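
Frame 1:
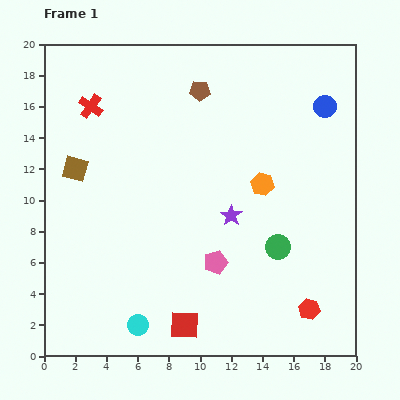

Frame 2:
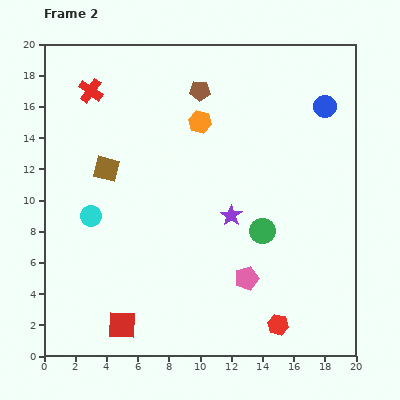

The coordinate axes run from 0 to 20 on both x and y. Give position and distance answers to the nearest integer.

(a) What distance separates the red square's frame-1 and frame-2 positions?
4

The red square moved from (9, 2) to (5, 2), a distance of √(4² + 0²) ≈ 4.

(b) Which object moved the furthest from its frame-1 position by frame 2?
the cyan circle

(moved 8; next 6)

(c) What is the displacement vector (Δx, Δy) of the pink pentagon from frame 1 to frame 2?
(2, -1)

The pink pentagon was at (11, 6) in frame 1 and (13, 5) in frame 2.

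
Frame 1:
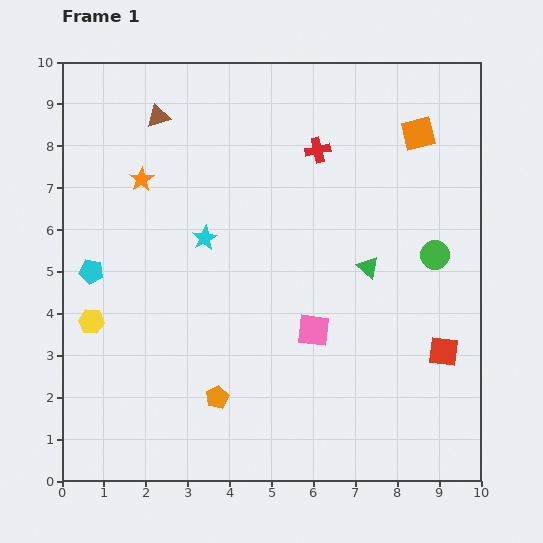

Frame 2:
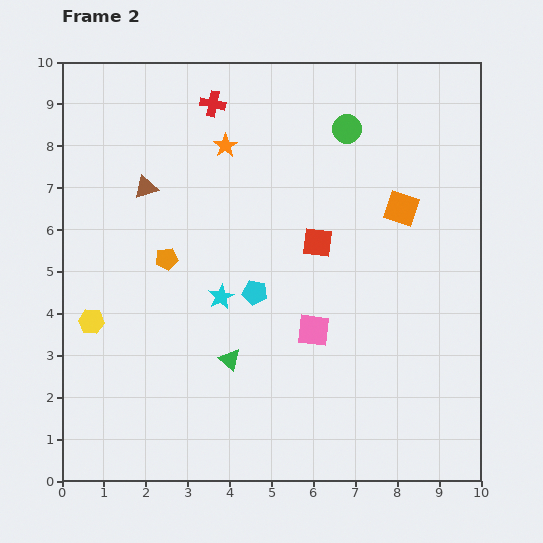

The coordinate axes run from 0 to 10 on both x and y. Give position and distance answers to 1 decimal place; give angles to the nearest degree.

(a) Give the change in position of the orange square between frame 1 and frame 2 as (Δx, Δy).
(-0.4, -1.8)

The orange square was at (8.5, 8.3) in frame 1 and (8.1, 6.5) in frame 2.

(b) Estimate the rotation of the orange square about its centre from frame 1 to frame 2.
32° clockwise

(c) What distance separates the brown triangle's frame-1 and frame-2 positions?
1.7

The brown triangle moved from (2.3, 8.7) to (2.0, 7.0), a distance of √(0.3² + 1.7²) ≈ 1.7.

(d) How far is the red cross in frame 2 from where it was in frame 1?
2.7

The red cross moved from (6.1, 7.9) to (3.6, 9.0), a distance of √(2.5² + 1.1²) ≈ 2.7.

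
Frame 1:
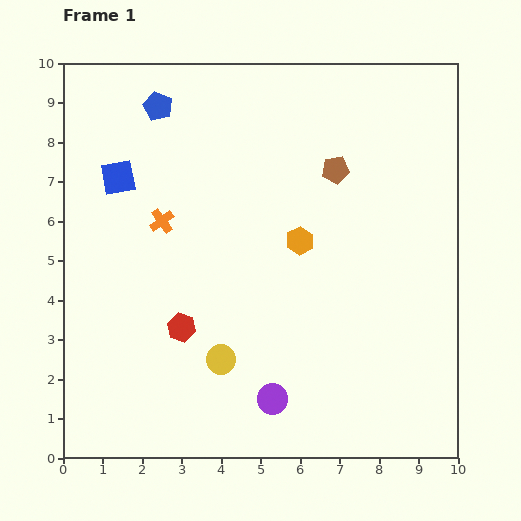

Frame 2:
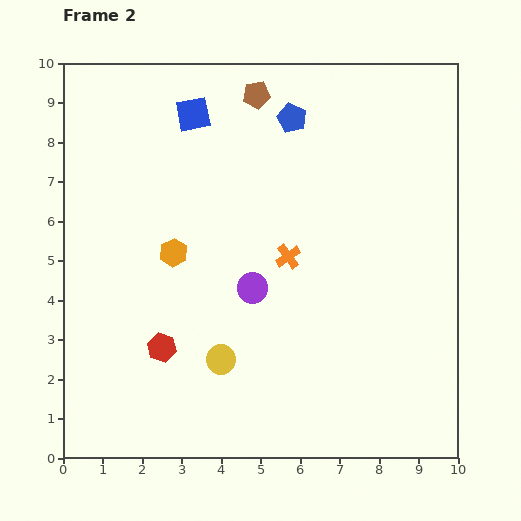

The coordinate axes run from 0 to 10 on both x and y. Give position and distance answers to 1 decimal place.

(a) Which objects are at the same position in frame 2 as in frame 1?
the yellow circle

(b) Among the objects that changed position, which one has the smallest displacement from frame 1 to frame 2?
the red hexagon

(moved 0.7)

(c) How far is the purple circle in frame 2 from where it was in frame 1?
2.8

The purple circle moved from (5.3, 1.5) to (4.8, 4.3), a distance of √(0.5² + 2.8²) ≈ 2.8.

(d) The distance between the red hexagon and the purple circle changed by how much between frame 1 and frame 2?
-0.2

Distance in frame 1: 2.9. Distance in frame 2: 2.7.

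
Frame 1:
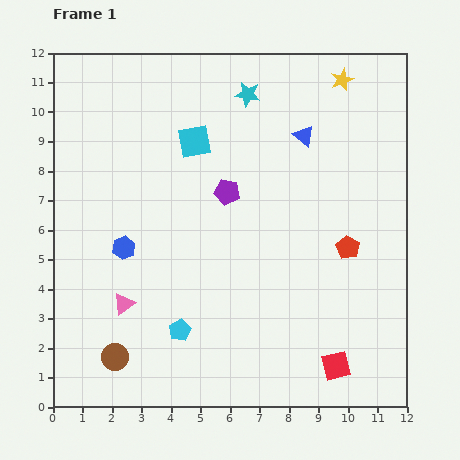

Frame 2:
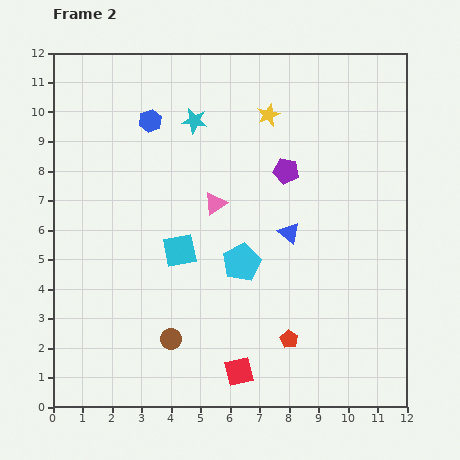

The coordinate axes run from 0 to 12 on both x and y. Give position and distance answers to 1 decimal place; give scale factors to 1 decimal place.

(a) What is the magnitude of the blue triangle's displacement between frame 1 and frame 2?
3.3

The blue triangle moved from (8.5, 9.2) to (8.0, 5.9), a distance of √(0.5² + 3.3²) ≈ 3.3.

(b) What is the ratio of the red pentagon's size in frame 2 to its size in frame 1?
0.8×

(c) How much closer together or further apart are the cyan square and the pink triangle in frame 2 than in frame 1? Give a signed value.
-4.0

Distance in frame 1: 6.0. Distance in frame 2: 2.0.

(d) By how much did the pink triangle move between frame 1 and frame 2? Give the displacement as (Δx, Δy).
(3.1, 3.4)

The pink triangle was at (2.4, 3.5) in frame 1 and (5.5, 6.9) in frame 2.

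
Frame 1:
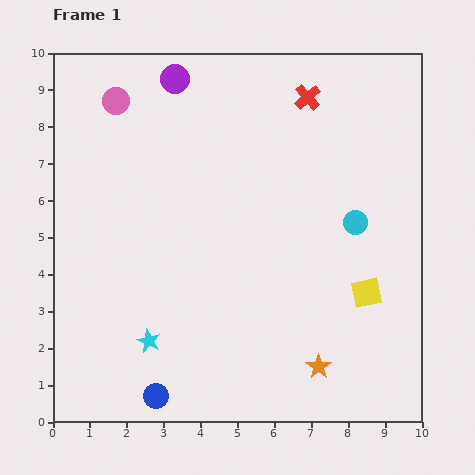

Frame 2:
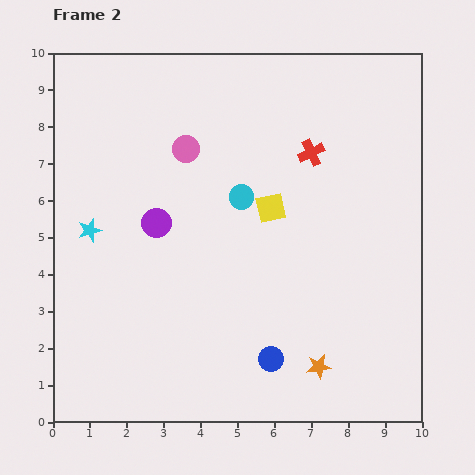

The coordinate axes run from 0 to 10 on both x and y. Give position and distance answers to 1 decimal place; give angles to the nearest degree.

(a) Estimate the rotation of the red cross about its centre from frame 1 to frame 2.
16° clockwise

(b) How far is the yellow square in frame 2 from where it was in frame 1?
3.5

The yellow square moved from (8.5, 3.5) to (5.9, 5.8), a distance of √(2.6² + 2.3²) ≈ 3.5.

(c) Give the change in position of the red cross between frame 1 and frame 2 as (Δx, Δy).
(0.1, -1.5)

The red cross was at (6.9, 8.8) in frame 1 and (7.0, 7.3) in frame 2.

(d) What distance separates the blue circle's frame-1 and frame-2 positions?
3.3

The blue circle moved from (2.8, 0.7) to (5.9, 1.7), a distance of √(3.1² + 1.0²) ≈ 3.3.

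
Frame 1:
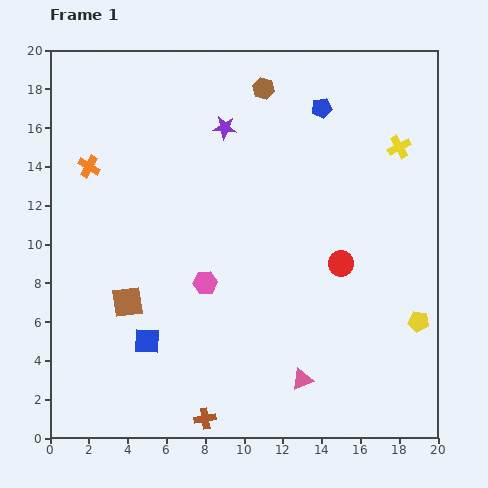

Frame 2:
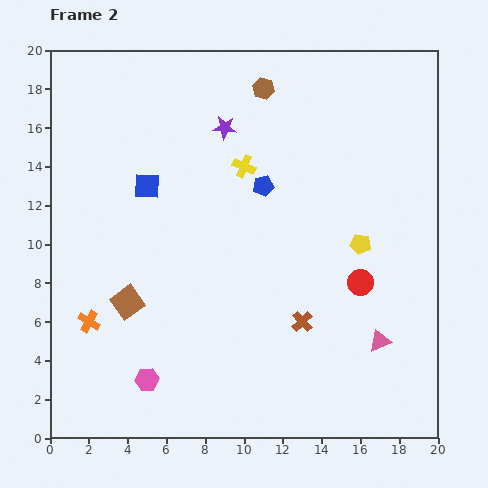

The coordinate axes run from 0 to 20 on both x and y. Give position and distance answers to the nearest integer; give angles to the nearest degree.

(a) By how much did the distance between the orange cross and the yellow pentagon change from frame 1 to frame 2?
-4

Distance in frame 1: 19. Distance in frame 2: 15.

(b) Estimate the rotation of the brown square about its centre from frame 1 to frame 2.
29° counter-clockwise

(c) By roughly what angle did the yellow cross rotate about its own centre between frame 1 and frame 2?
40° counter-clockwise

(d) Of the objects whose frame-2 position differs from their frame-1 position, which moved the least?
the red circle

(moved 1)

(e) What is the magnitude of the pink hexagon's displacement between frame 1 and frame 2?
6

The pink hexagon moved from (8, 8) to (5, 3), a distance of √(3² + 5²) ≈ 6.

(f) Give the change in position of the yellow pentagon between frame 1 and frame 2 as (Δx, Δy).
(-3, 4)

The yellow pentagon was at (19, 6) in frame 1 and (16, 10) in frame 2.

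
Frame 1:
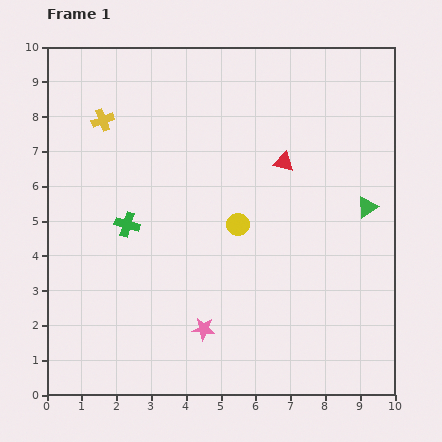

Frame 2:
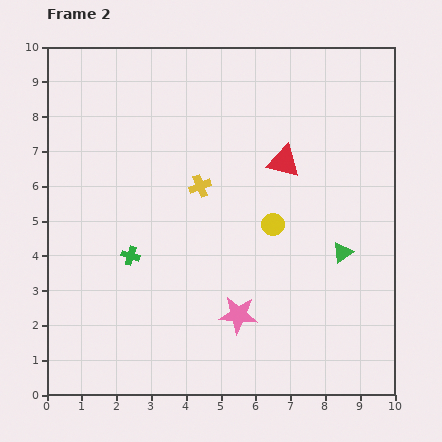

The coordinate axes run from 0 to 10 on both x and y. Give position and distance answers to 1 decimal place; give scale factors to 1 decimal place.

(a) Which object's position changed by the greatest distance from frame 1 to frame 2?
the yellow cross

(moved 3.4; next 1.5)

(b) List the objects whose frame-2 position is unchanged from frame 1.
the red triangle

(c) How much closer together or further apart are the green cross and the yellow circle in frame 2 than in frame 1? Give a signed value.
+1.0

Distance in frame 1: 3.2. Distance in frame 2: 4.2.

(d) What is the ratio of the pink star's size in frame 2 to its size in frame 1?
1.7×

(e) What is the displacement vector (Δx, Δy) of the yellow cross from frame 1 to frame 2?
(2.8, -1.9)

The yellow cross was at (1.6, 7.9) in frame 1 and (4.4, 6.0) in frame 2.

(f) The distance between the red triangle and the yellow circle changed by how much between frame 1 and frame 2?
-0.4

Distance in frame 1: 2.2. Distance in frame 2: 1.8.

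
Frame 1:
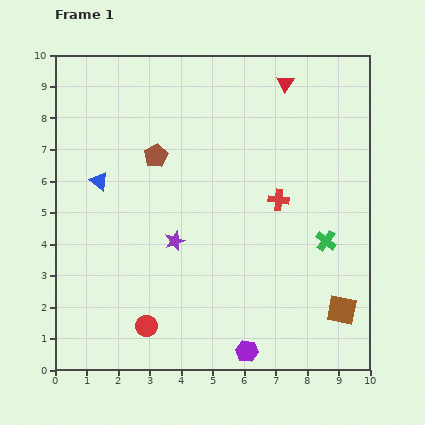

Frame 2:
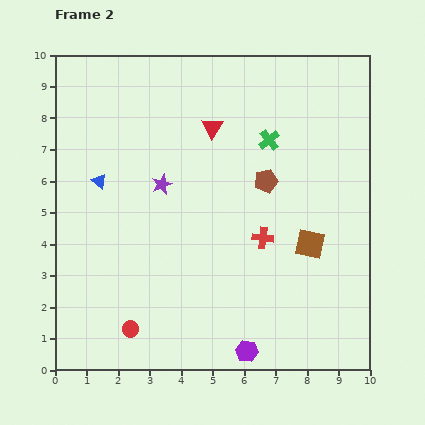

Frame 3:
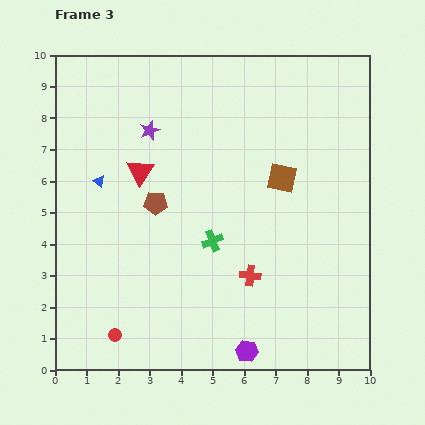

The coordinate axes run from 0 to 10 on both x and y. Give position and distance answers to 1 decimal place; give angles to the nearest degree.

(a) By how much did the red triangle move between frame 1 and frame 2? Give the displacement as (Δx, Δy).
(-2.3, -1.4)

The red triangle was at (7.3, 9.1) in frame 1 and (5.0, 7.7) in frame 2.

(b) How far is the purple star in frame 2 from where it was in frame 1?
1.8

The purple star moved from (3.8, 4.1) to (3.4, 5.9), a distance of √(0.4² + 1.8²) ≈ 1.8.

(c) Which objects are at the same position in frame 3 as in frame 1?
the purple hexagon, the blue triangle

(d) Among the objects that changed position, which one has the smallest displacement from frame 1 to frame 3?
the red circle

(moved 1.0)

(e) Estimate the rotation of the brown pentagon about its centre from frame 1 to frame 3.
30° clockwise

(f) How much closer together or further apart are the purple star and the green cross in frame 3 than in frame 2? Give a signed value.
+0.3

Distance in frame 2: 3.7. Distance in frame 3: 4.0.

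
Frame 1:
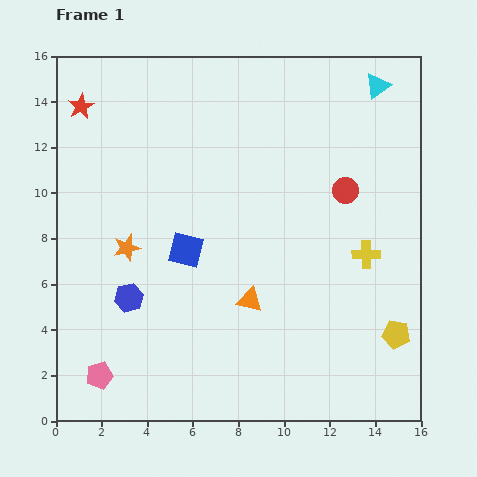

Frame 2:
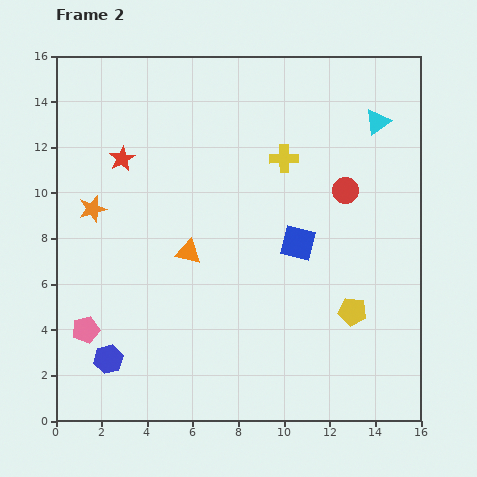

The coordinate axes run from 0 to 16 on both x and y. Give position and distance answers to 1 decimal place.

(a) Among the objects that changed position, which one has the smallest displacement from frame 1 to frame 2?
the cyan triangle

(moved 1.6)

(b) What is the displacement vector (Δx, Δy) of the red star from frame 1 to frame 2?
(1.8, -2.3)

The red star was at (1.1, 13.8) in frame 1 and (2.9, 11.5) in frame 2.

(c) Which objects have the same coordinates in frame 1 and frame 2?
the red circle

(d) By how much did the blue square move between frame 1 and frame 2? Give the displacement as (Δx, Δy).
(4.9, 0.3)

The blue square was at (5.7, 7.5) in frame 1 and (10.6, 7.8) in frame 2.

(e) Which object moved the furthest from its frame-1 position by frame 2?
the yellow cross

(moved 5.5; next 4.9)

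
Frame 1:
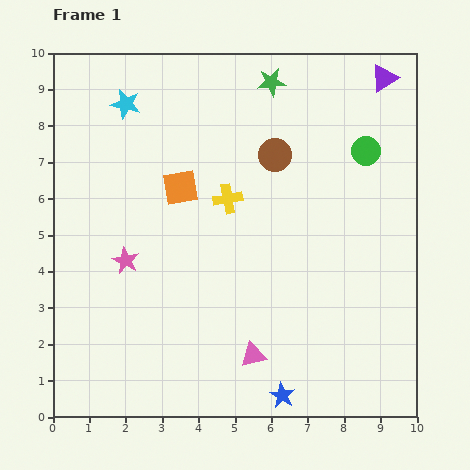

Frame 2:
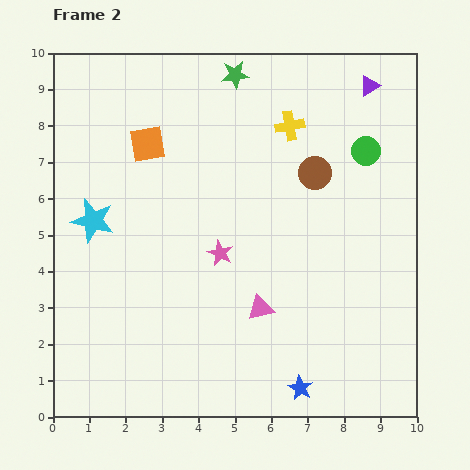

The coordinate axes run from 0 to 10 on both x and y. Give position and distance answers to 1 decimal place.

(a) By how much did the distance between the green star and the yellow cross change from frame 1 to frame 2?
-1.3

Distance in frame 1: 3.4. Distance in frame 2: 2.1.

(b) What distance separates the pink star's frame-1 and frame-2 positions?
2.6

The pink star moved from (2.0, 4.3) to (4.6, 4.5), a distance of √(2.6² + 0.2²) ≈ 2.6.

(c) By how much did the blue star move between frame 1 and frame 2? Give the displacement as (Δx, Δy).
(0.5, 0.2)

The blue star was at (6.3, 0.6) in frame 1 and (6.8, 0.8) in frame 2.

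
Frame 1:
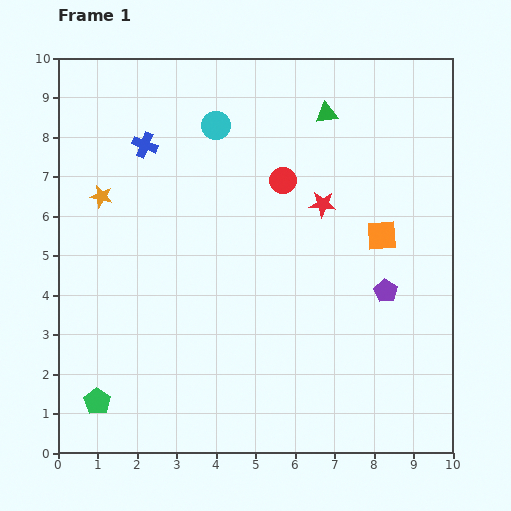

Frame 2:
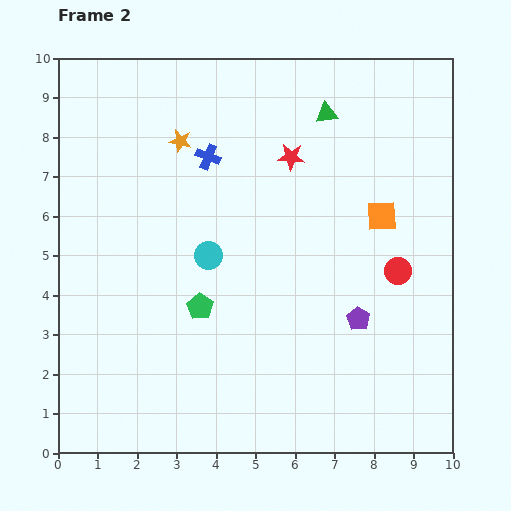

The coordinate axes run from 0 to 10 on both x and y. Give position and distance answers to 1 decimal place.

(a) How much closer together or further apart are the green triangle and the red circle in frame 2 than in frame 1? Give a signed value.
+2.4

Distance in frame 1: 2.0. Distance in frame 2: 4.4.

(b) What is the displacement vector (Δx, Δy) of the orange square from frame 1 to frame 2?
(0.0, 0.5)

The orange square was at (8.2, 5.5) in frame 1 and (8.2, 6.0) in frame 2.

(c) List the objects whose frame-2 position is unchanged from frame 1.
the green triangle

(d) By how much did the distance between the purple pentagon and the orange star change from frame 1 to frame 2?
-1.2

Distance in frame 1: 7.6. Distance in frame 2: 6.4.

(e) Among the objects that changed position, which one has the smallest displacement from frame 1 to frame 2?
the orange square

(moved 0.5)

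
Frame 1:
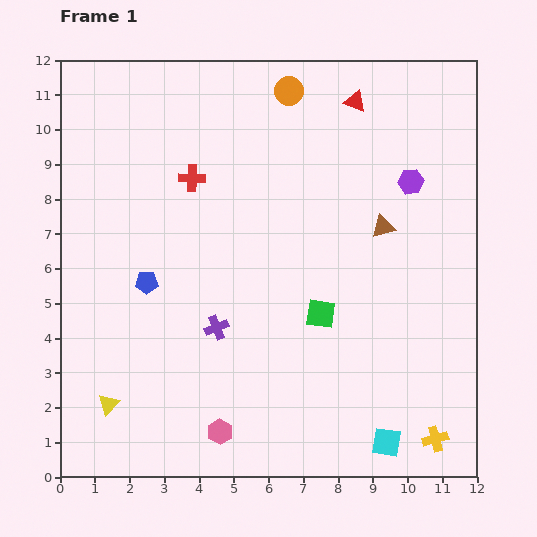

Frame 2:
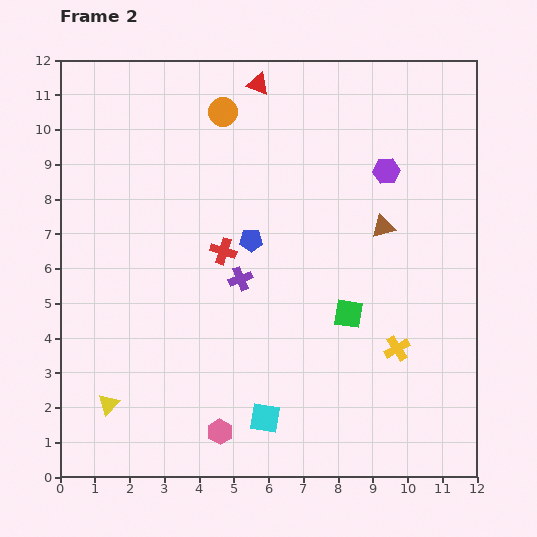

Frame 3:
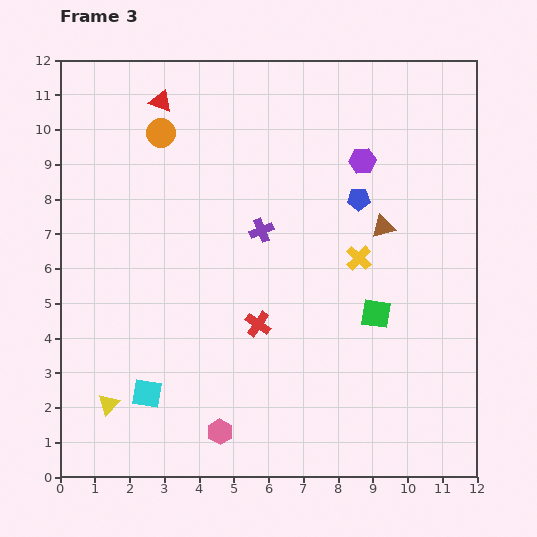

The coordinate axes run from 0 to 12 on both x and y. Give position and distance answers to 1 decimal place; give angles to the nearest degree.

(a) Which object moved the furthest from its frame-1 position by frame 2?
the cyan square

(moved 3.6; next 3.2)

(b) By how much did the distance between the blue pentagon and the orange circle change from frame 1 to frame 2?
-3.1

Distance in frame 1: 6.9. Distance in frame 2: 3.8.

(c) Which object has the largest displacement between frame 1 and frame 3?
the cyan square

(moved 7.0; next 6.6)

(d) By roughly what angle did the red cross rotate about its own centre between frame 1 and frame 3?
34° clockwise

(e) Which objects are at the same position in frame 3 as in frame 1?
the yellow triangle, the brown triangle, the pink hexagon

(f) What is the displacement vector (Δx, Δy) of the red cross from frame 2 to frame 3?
(1.0, -2.1)

The red cross was at (4.7, 6.5) in frame 2 and (5.7, 4.4) in frame 3.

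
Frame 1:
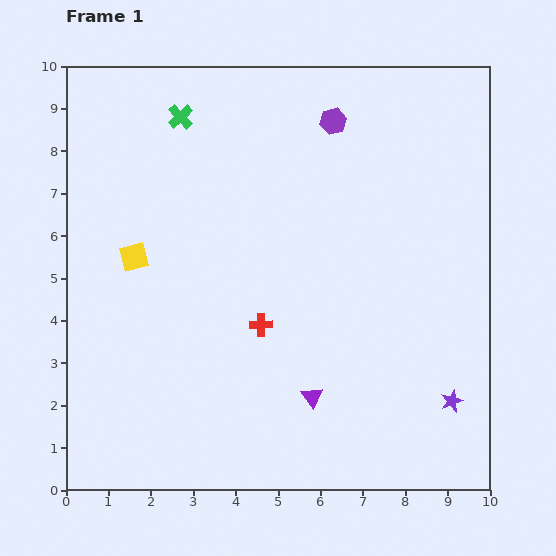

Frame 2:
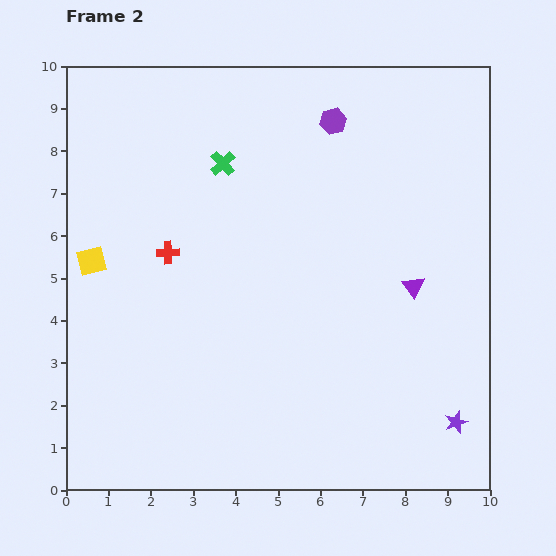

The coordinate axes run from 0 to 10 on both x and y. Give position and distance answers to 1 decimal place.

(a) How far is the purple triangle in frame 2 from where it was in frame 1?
3.5

The purple triangle moved from (5.8, 2.2) to (8.2, 4.8), a distance of √(2.4² + 2.6²) ≈ 3.5.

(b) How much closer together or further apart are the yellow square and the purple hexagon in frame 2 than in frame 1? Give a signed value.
+0.9

Distance in frame 1: 5.7. Distance in frame 2: 6.6.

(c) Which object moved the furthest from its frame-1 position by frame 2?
the purple triangle

(moved 3.5; next 2.8)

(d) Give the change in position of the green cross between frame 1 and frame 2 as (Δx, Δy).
(1.0, -1.1)

The green cross was at (2.7, 8.8) in frame 1 and (3.7, 7.7) in frame 2.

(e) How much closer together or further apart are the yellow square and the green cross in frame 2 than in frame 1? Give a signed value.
+0.4

Distance in frame 1: 3.5. Distance in frame 2: 3.9.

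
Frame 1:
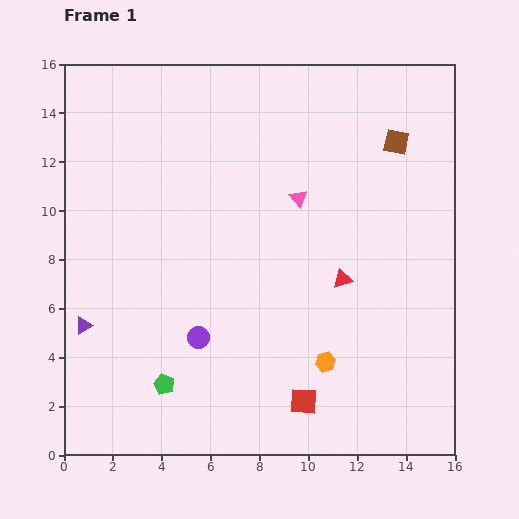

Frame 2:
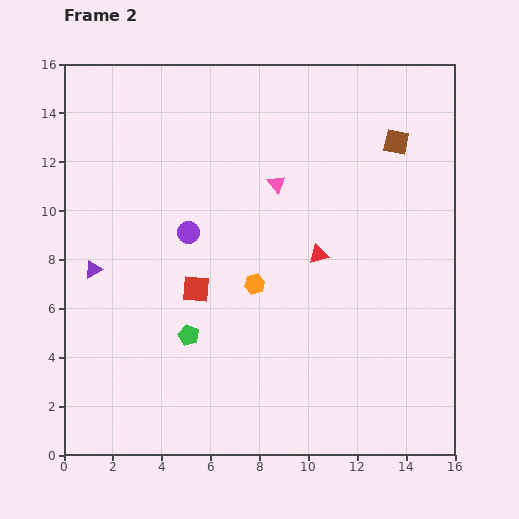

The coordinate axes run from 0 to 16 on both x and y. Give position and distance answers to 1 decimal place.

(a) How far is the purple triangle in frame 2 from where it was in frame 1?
2.3

The purple triangle moved from (0.8, 5.3) to (1.2, 7.6), a distance of √(0.4² + 2.3²) ≈ 2.3.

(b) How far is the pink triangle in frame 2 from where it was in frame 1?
1.1

The pink triangle moved from (9.6, 10.5) to (8.7, 11.1), a distance of √(0.9² + 0.6²) ≈ 1.1.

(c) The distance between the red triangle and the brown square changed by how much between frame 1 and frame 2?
-0.4

Distance in frame 1: 6.0. Distance in frame 2: 5.6.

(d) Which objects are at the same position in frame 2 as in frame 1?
the brown square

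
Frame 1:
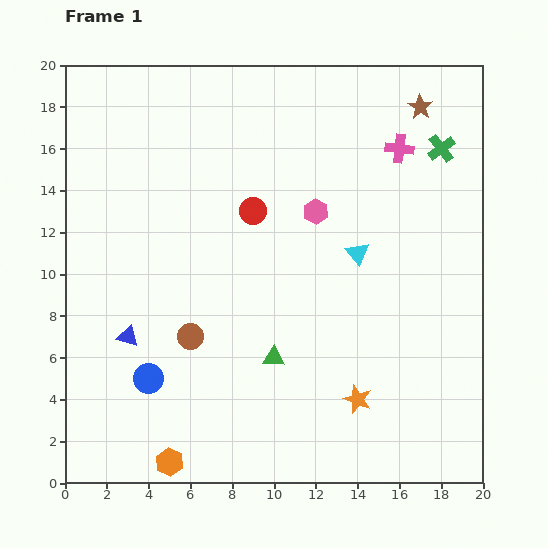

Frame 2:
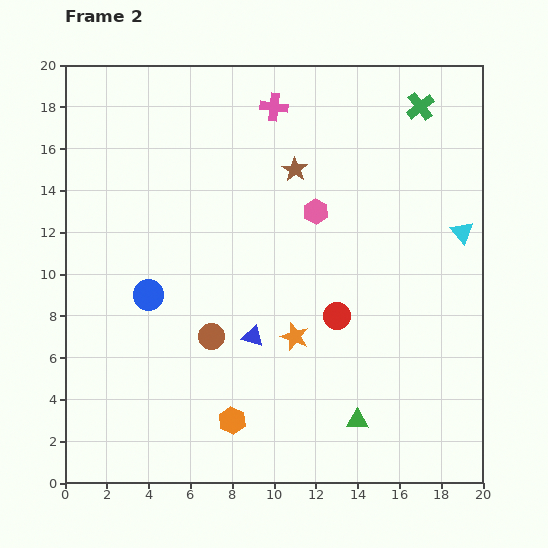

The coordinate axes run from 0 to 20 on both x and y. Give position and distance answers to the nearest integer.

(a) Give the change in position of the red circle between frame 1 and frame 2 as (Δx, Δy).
(4, -5)

The red circle was at (9, 13) in frame 1 and (13, 8) in frame 2.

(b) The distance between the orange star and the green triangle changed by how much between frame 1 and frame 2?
+1

Distance in frame 1: 4. Distance in frame 2: 5.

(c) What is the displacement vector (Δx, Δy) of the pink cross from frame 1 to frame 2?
(-6, 2)

The pink cross was at (16, 16) in frame 1 and (10, 18) in frame 2.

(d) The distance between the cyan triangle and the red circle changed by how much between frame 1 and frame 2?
+2

Distance in frame 1: 5. Distance in frame 2: 7.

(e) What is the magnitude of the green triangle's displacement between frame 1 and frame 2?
5

The green triangle moved from (10, 6) to (14, 3), a distance of √(4² + 3²) ≈ 5.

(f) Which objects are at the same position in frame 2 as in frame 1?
the pink hexagon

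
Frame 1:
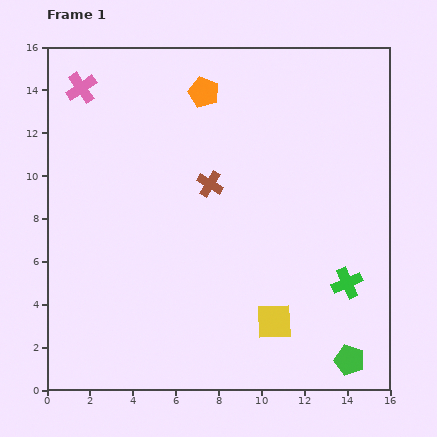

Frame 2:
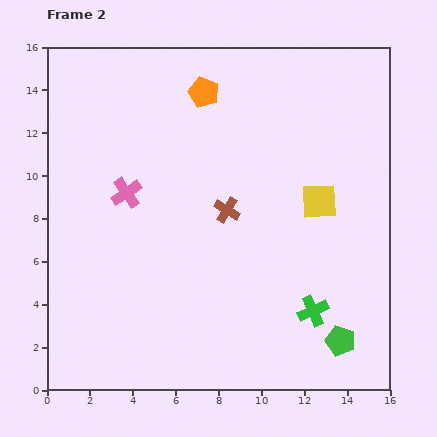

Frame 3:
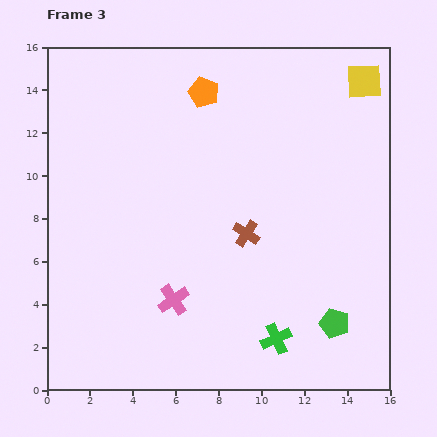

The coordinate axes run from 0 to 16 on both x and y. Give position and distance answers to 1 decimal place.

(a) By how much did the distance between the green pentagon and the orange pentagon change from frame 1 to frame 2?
-1.0

Distance in frame 1: 14.2. Distance in frame 2: 13.2.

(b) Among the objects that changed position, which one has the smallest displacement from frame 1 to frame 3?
the green pentagon

(moved 1.8)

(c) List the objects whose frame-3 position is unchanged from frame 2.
the orange pentagon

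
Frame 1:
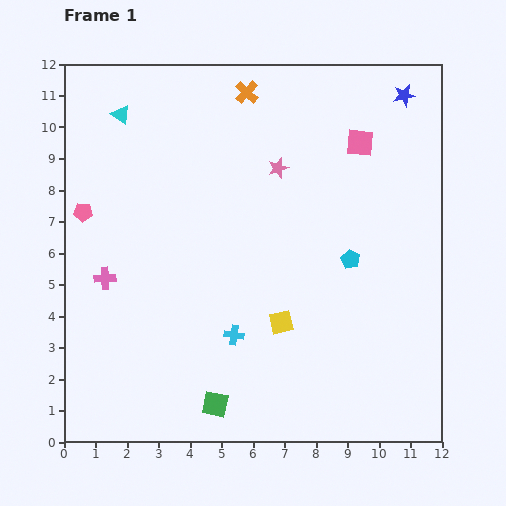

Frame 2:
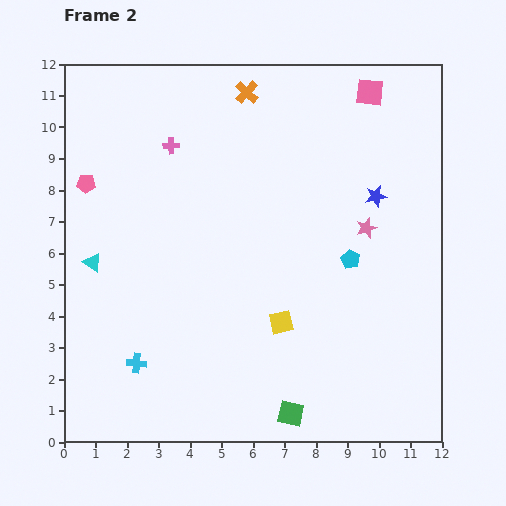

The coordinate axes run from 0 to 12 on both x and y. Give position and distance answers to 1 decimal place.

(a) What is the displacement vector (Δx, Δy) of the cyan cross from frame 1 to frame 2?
(-3.1, -0.9)

The cyan cross was at (5.4, 3.4) in frame 1 and (2.3, 2.5) in frame 2.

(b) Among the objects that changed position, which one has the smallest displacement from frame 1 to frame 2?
the pink pentagon

(moved 0.9)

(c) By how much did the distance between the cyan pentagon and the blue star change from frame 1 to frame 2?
-3.3

Distance in frame 1: 5.5. Distance in frame 2: 2.2.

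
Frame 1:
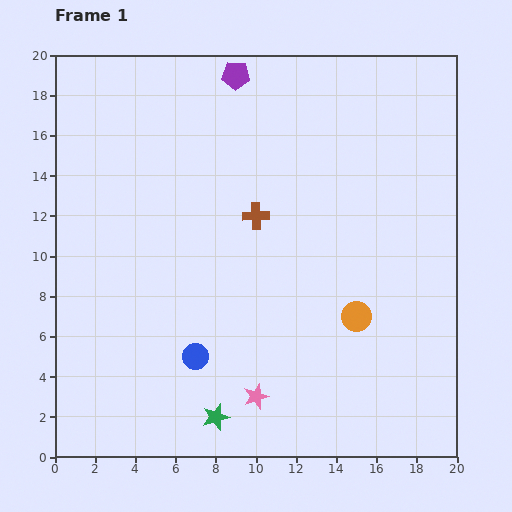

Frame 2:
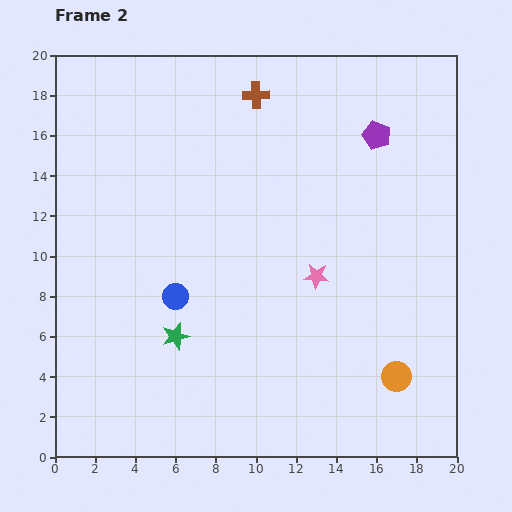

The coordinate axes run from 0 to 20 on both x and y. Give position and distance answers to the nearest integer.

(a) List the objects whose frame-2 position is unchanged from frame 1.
none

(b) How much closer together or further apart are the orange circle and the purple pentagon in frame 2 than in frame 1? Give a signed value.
-1

Distance in frame 1: 13. Distance in frame 2: 12.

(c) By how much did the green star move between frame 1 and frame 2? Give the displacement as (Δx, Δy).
(-2, 4)

The green star was at (8, 2) in frame 1 and (6, 6) in frame 2.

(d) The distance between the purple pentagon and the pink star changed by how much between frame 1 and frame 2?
-8

Distance in frame 1: 16. Distance in frame 2: 8.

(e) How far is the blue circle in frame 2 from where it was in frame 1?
3

The blue circle moved from (7, 5) to (6, 8), a distance of √(1² + 3²) ≈ 3.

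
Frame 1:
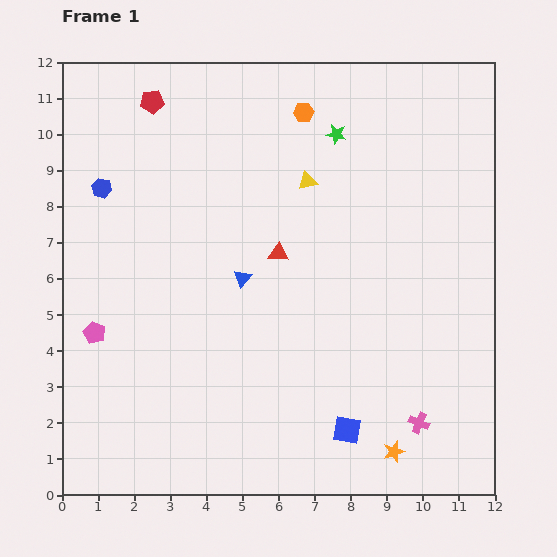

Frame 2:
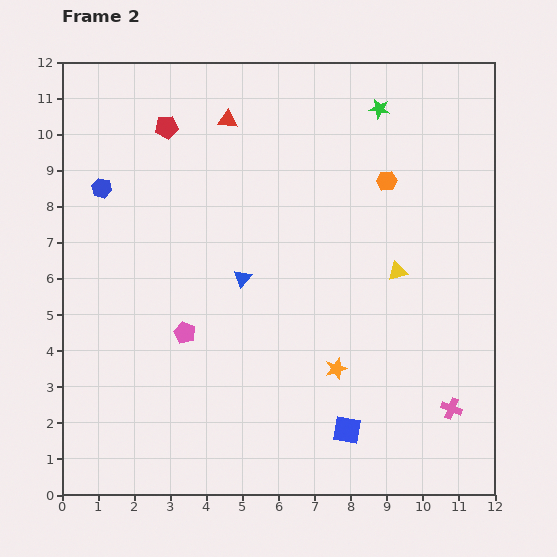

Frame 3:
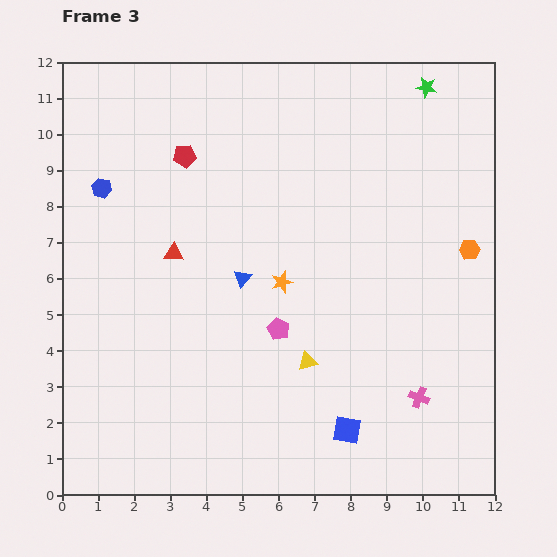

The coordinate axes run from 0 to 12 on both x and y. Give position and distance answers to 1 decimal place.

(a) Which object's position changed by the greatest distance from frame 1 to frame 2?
the red triangle

(moved 4.0; next 3.5)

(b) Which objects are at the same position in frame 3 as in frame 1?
the blue triangle, the blue square, the blue hexagon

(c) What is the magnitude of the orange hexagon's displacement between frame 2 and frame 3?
3.0

The orange hexagon moved from (9.0, 8.7) to (11.3, 6.8), a distance of √(2.3² + 1.9²) ≈ 3.0.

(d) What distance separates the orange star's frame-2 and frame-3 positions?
2.8

The orange star moved from (7.6, 3.5) to (6.1, 5.9), a distance of √(1.5² + 2.4²) ≈ 2.8.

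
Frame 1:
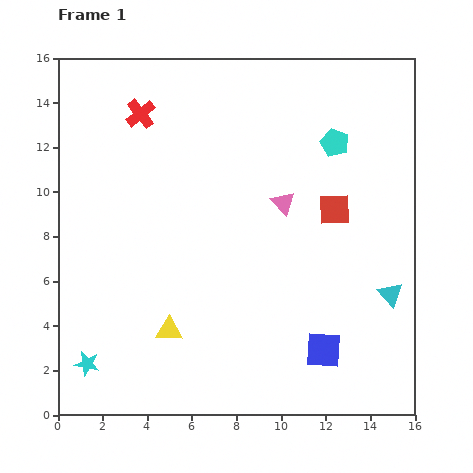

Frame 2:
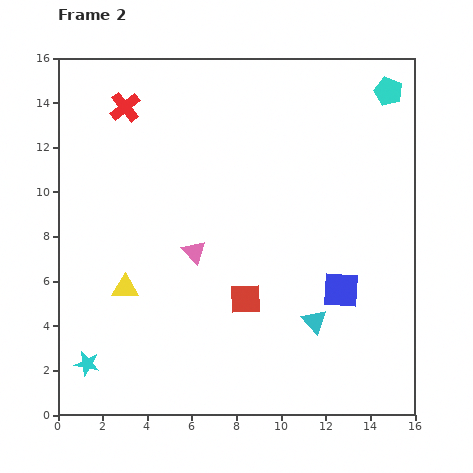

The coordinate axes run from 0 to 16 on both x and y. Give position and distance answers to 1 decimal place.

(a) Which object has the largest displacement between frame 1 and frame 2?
the red square

(moved 5.7; next 4.6)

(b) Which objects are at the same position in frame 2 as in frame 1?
the cyan star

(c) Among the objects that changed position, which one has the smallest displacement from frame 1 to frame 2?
the red cross

(moved 0.8)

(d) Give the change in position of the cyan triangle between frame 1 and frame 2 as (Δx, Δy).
(-3.4, -1.2)

The cyan triangle was at (14.9, 5.4) in frame 1 and (11.5, 4.2) in frame 2.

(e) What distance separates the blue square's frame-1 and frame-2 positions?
2.8

The blue square moved from (11.9, 2.9) to (12.7, 5.6), a distance of √(0.8² + 2.7²) ≈ 2.8.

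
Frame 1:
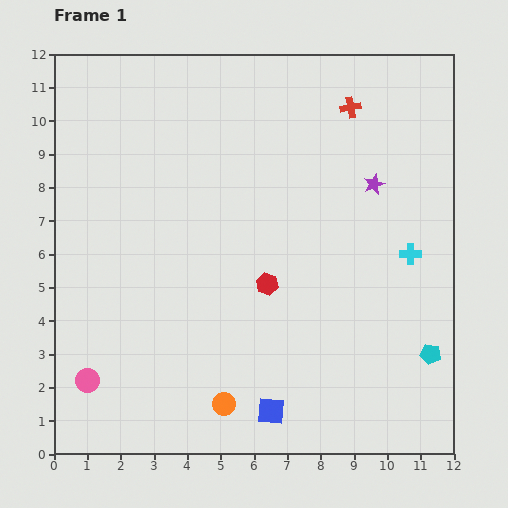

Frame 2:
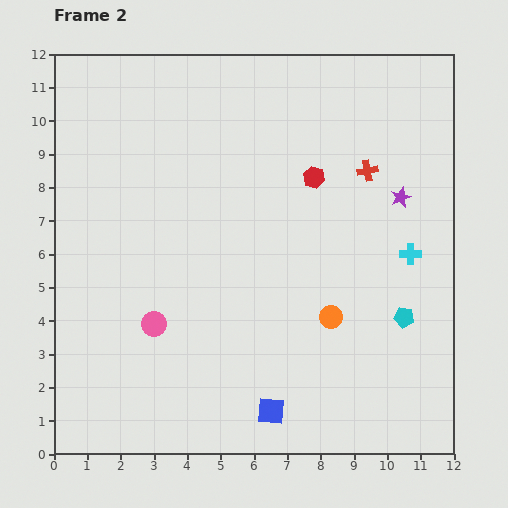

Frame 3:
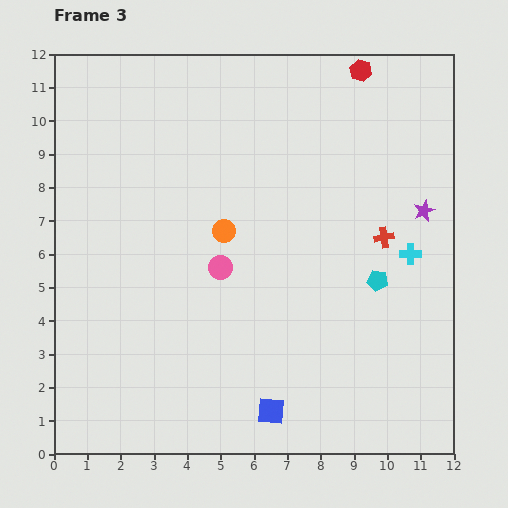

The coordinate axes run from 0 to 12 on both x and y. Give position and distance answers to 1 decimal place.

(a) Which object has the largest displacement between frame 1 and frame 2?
the orange circle

(moved 4.1; next 3.5)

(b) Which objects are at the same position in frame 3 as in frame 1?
the cyan cross, the blue square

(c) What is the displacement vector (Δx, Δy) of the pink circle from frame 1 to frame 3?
(4.0, 3.4)

The pink circle was at (1.0, 2.2) in frame 1 and (5.0, 5.6) in frame 3.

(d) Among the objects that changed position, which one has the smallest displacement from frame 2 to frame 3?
the purple star

(moved 0.8)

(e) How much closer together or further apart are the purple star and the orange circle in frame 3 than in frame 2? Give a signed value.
+1.8

Distance in frame 2: 4.2. Distance in frame 3: 6.0.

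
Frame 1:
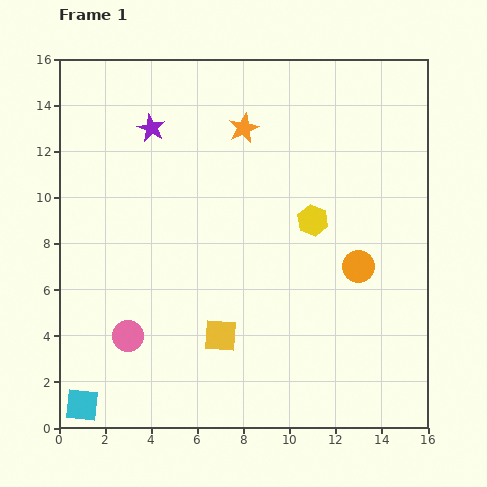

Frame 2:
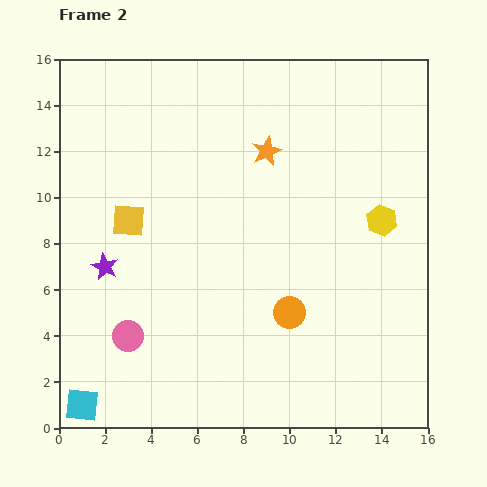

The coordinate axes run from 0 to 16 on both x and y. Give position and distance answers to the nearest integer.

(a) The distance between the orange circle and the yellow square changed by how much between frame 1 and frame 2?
+1

Distance in frame 1: 7. Distance in frame 2: 8.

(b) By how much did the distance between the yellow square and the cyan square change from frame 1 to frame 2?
+1

Distance in frame 1: 7. Distance in frame 2: 8.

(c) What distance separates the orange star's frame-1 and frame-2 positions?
1

The orange star moved from (8, 13) to (9, 12), a distance of √(1² + 1²) ≈ 1.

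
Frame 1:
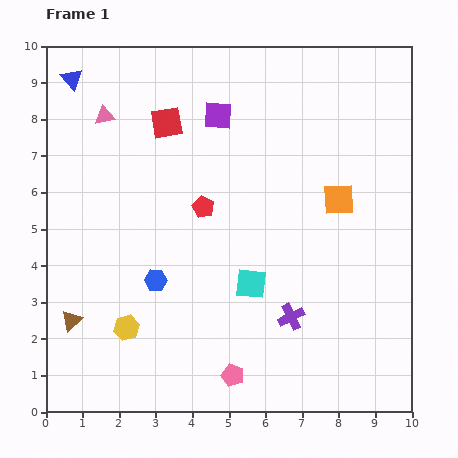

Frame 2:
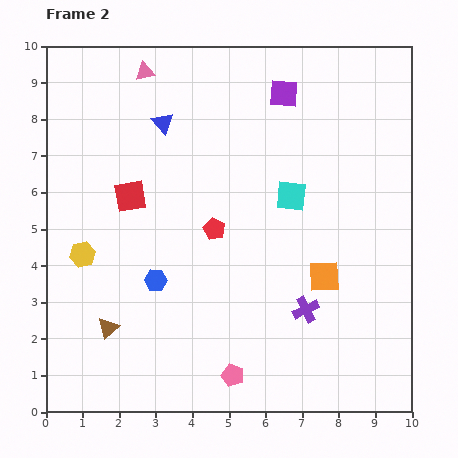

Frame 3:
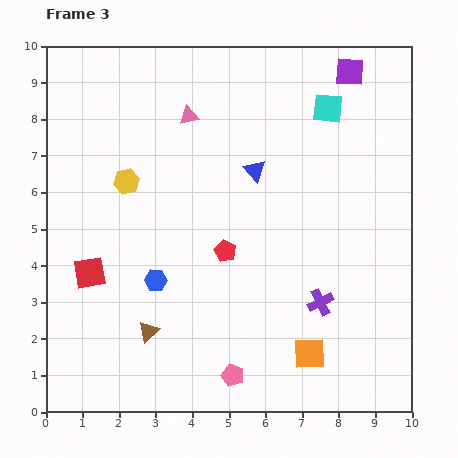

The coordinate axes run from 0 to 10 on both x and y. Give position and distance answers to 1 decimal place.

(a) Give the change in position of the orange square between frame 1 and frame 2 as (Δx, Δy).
(-0.4, -2.1)

The orange square was at (8.0, 5.8) in frame 1 and (7.6, 3.7) in frame 2.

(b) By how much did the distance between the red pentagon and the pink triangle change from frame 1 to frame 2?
+1.0

Distance in frame 1: 3.7. Distance in frame 2: 4.7.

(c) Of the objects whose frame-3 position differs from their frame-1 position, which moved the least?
the purple cross

(moved 0.9)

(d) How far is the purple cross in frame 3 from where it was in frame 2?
0.4

The purple cross moved from (7.1, 2.8) to (7.5, 3.0), a distance of √(0.4² + 0.2²) ≈ 0.4.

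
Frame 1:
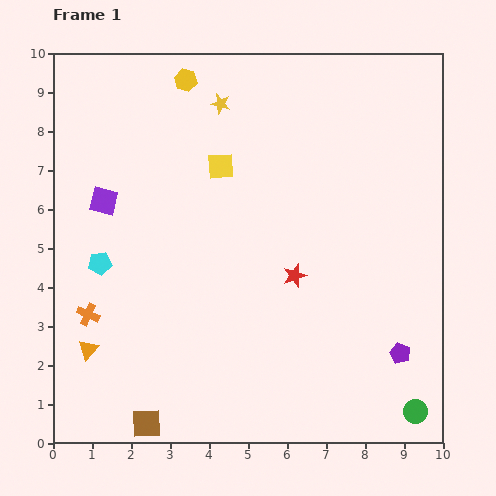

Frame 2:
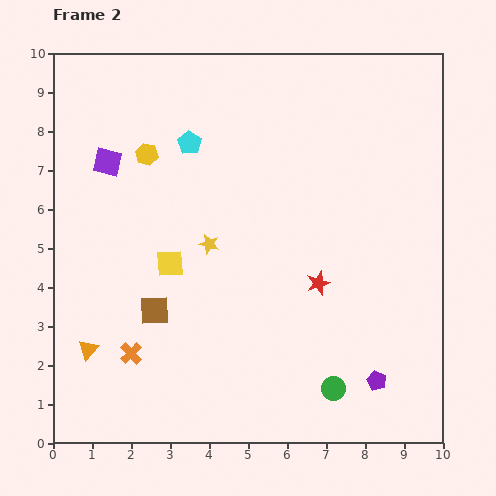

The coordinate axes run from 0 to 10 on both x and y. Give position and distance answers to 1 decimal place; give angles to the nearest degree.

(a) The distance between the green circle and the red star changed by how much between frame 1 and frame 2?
-2.0

Distance in frame 1: 4.7. Distance in frame 2: 2.7.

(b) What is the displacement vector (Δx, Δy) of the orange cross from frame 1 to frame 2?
(1.1, -1.0)

The orange cross was at (0.9, 3.3) in frame 1 and (2.0, 2.3) in frame 2.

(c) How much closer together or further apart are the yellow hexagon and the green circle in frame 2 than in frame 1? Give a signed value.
-2.6

Distance in frame 1: 10.3. Distance in frame 2: 7.7.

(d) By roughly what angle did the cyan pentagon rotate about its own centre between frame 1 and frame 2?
31° counter-clockwise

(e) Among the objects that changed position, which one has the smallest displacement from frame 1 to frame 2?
the red star

(moved 0.6)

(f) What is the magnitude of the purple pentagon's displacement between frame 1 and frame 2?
0.9

The purple pentagon moved from (8.9, 2.3) to (8.3, 1.6), a distance of √(0.6² + 0.7²) ≈ 0.9.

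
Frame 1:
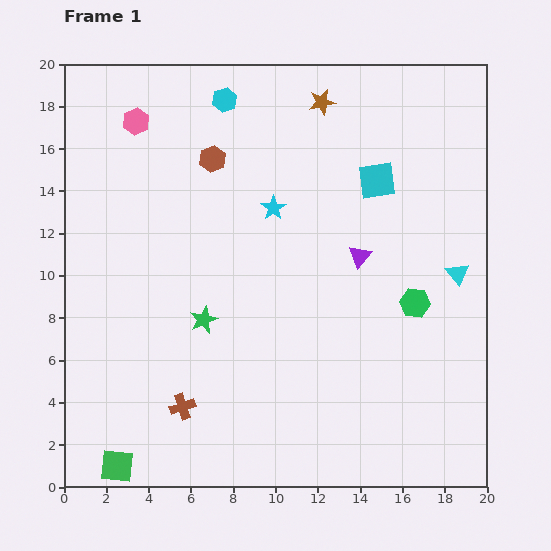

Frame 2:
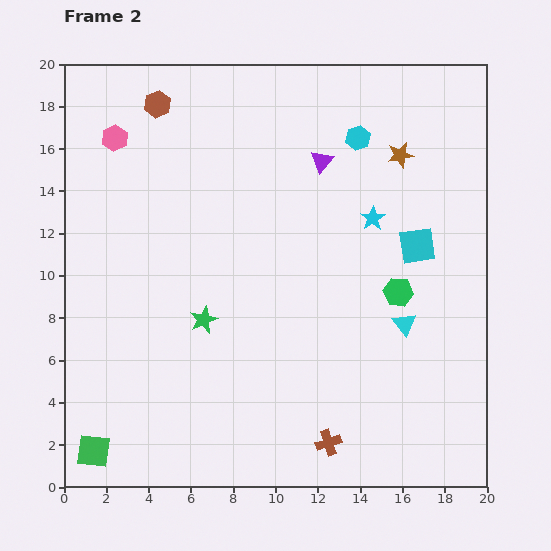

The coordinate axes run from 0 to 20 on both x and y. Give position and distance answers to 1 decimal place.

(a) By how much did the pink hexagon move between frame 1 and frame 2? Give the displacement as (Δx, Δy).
(-1.0, -0.8)

The pink hexagon was at (3.4, 17.3) in frame 1 and (2.4, 16.5) in frame 2.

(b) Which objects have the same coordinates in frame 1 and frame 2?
the green star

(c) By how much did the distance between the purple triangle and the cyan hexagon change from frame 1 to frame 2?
-7.8

Distance in frame 1: 9.8. Distance in frame 2: 2.0.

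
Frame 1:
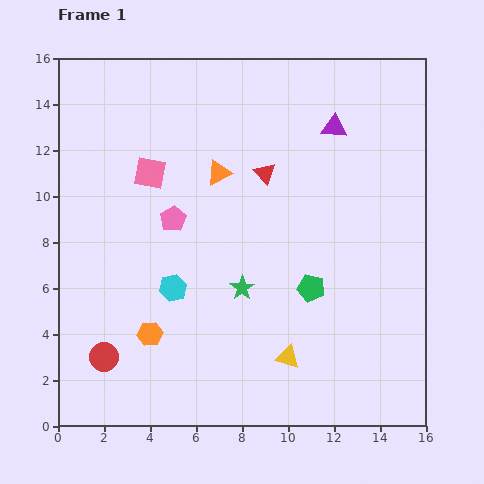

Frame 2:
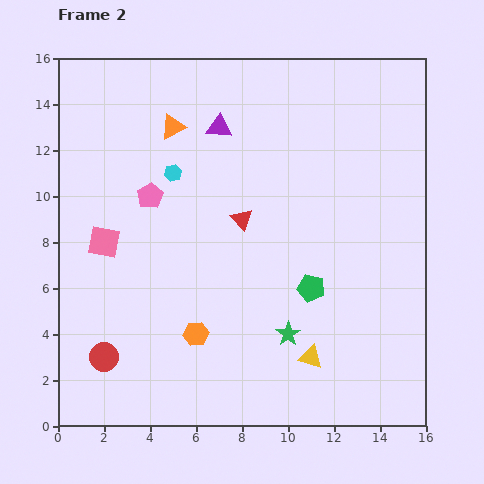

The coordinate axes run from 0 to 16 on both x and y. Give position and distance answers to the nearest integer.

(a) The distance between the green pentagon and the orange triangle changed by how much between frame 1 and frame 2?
+3

Distance in frame 1: 6. Distance in frame 2: 9.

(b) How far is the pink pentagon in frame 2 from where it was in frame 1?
1

The pink pentagon moved from (5, 9) to (4, 10), a distance of √(1² + 1²) ≈ 1.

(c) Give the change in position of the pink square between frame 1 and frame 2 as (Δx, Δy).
(-2, -3)

The pink square was at (4, 11) in frame 1 and (2, 8) in frame 2.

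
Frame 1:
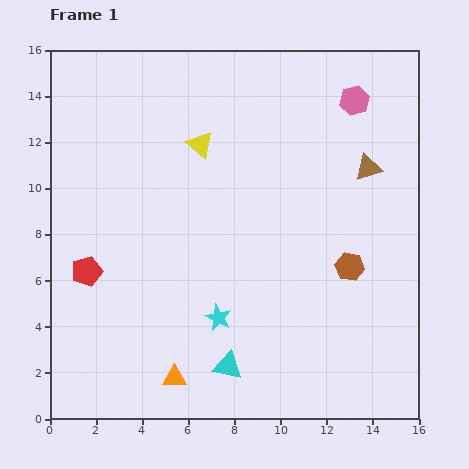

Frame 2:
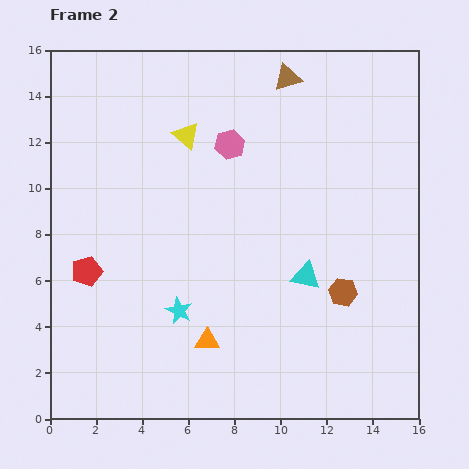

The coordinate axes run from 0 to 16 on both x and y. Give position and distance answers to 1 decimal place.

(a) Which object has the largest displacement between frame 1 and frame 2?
the pink hexagon

(moved 5.7; next 5.2)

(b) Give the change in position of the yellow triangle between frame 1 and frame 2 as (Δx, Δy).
(-0.6, 0.4)

The yellow triangle was at (6.5, 11.9) in frame 1 and (5.9, 12.3) in frame 2.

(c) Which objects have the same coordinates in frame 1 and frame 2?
the red pentagon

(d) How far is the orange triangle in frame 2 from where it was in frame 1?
2.1

The orange triangle moved from (5.4, 1.8) to (6.8, 3.4), a distance of √(1.4² + 1.6²) ≈ 2.1.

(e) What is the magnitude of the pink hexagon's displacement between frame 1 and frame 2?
5.7

The pink hexagon moved from (13.2, 13.8) to (7.8, 11.9), a distance of √(5.4² + 1.9²) ≈ 5.7.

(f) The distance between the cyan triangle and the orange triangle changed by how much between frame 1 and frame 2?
+2.7

Distance in frame 1: 2.4. Distance in frame 2: 5.1.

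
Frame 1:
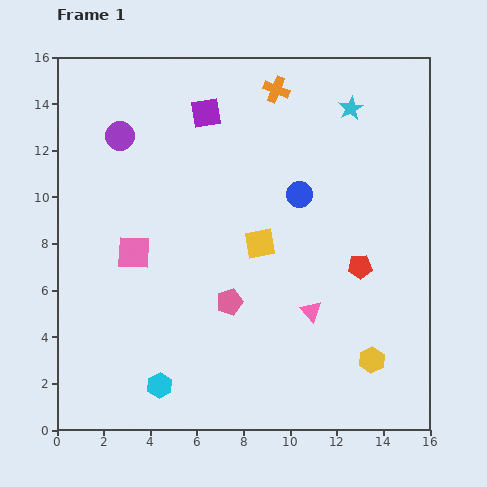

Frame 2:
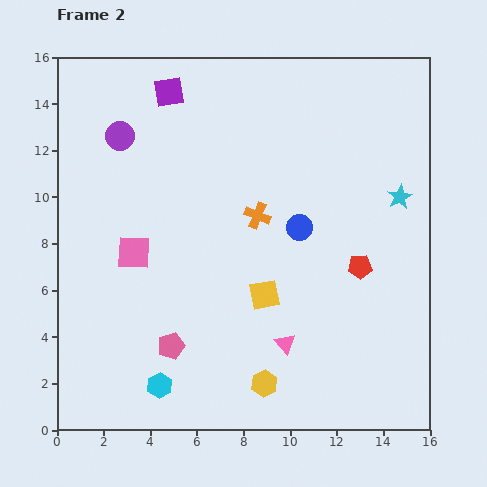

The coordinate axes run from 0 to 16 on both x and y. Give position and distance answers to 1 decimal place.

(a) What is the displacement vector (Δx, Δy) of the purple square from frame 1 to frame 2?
(-1.6, 0.9)

The purple square was at (6.4, 13.6) in frame 1 and (4.8, 14.5) in frame 2.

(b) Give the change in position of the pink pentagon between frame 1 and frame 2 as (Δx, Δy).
(-2.5, -1.9)

The pink pentagon was at (7.4, 5.5) in frame 1 and (4.9, 3.6) in frame 2.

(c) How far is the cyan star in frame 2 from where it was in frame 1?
4.3

The cyan star moved from (12.6, 13.8) to (14.7, 10.0), a distance of √(2.1² + 3.8²) ≈ 4.3.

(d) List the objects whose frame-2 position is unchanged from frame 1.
the pink square, the red pentagon, the purple circle, the cyan hexagon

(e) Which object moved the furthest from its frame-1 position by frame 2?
the orange cross

(moved 5.5; next 4.7)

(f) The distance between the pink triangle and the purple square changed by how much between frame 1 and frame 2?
+2.3

Distance in frame 1: 9.6. Distance in frame 2: 11.9.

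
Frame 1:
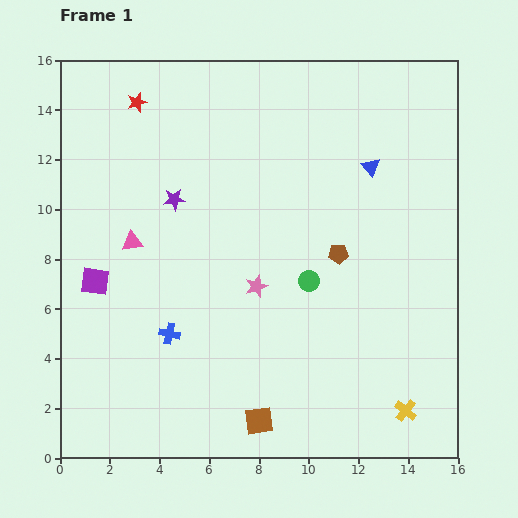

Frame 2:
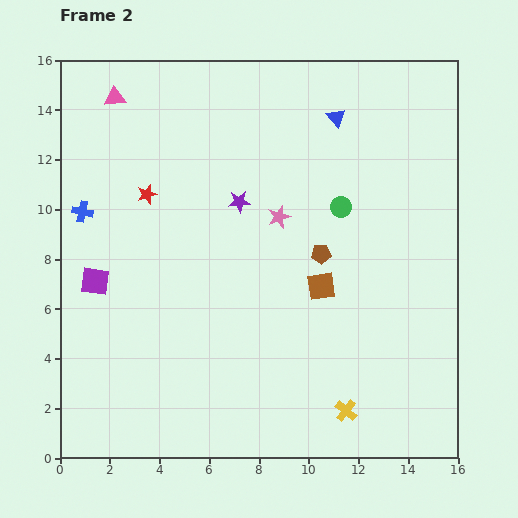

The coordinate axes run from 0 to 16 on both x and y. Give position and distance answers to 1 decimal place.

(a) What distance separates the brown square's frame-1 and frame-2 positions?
6.0

The brown square moved from (8.0, 1.5) to (10.5, 6.9), a distance of √(2.5² + 5.4²) ≈ 6.0.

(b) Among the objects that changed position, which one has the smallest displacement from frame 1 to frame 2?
the brown pentagon

(moved 0.7)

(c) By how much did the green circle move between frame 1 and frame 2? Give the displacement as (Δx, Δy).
(1.3, 3.0)

The green circle was at (10.0, 7.1) in frame 1 and (11.3, 10.1) in frame 2.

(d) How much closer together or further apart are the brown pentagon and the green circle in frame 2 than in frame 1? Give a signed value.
+0.5

Distance in frame 1: 1.6. Distance in frame 2: 2.1.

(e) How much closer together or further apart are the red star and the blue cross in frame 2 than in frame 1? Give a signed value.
-6.7

Distance in frame 1: 9.4. Distance in frame 2: 2.7.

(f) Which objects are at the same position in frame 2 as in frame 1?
the purple square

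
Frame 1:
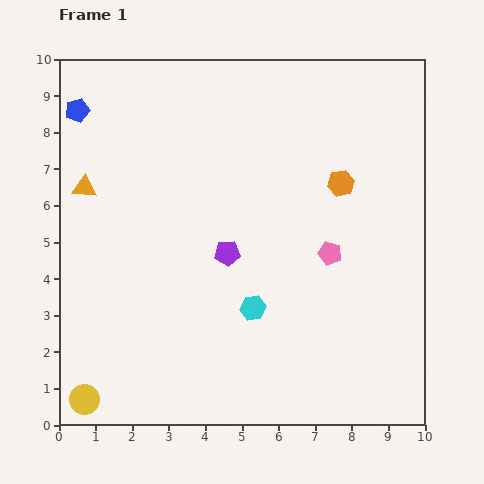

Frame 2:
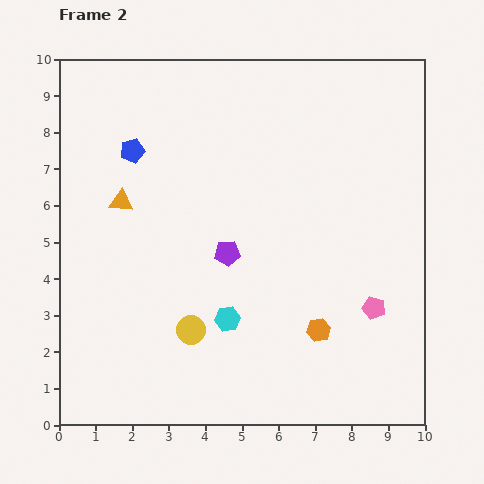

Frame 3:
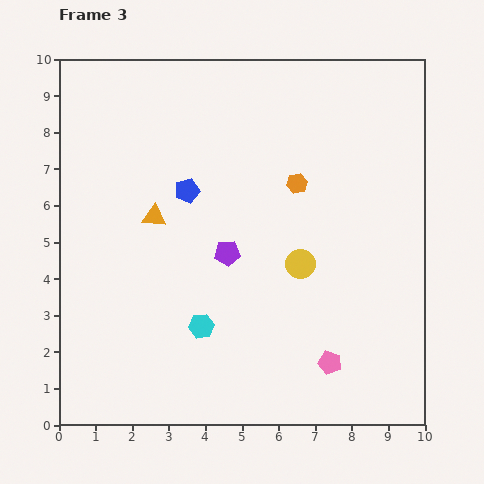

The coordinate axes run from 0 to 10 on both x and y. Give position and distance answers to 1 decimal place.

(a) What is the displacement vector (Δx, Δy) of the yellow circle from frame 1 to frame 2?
(2.9, 1.9)

The yellow circle was at (0.7, 0.7) in frame 1 and (3.6, 2.6) in frame 2.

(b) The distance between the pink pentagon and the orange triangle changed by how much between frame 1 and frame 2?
+0.6

Distance in frame 1: 6.9. Distance in frame 2: 7.5.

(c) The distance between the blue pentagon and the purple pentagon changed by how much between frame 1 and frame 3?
-3.7

Distance in frame 1: 5.7. Distance in frame 3: 2.0.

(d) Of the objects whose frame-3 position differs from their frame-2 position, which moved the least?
the cyan hexagon

(moved 0.7)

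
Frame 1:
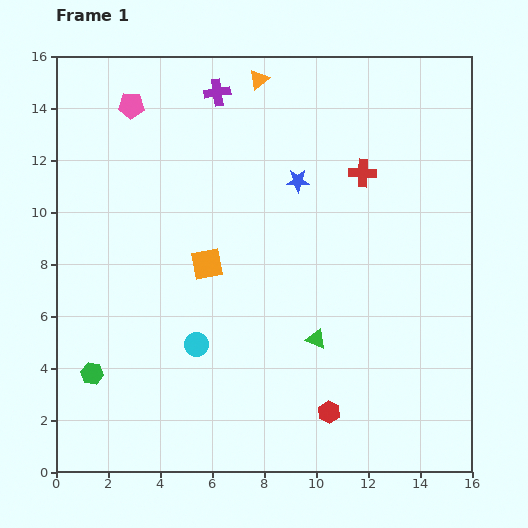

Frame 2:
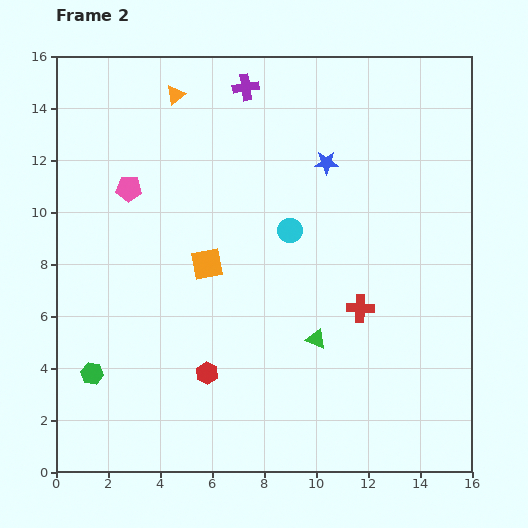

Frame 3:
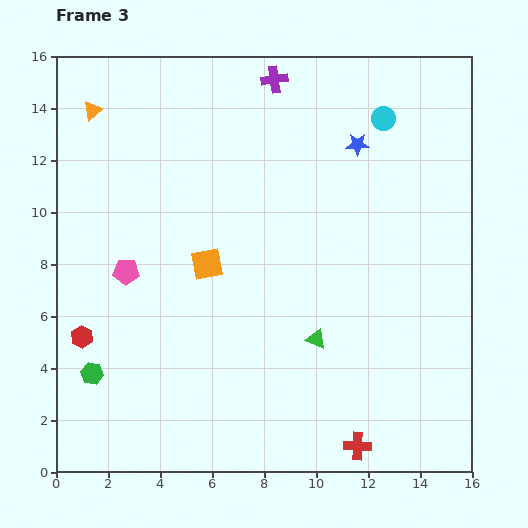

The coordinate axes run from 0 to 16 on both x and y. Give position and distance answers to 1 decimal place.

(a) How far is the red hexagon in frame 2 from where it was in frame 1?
4.9

The red hexagon moved from (10.5, 2.3) to (5.8, 3.8), a distance of √(4.7² + 1.5²) ≈ 4.9.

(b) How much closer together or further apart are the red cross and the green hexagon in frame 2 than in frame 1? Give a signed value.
-2.3

Distance in frame 1: 12.9. Distance in frame 2: 10.6.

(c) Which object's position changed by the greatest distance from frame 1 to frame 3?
the cyan circle

(moved 11.3; next 10.5)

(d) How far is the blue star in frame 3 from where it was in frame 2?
1.4

The blue star moved from (10.4, 11.9) to (11.6, 12.6), a distance of √(1.2² + 0.7²) ≈ 1.4.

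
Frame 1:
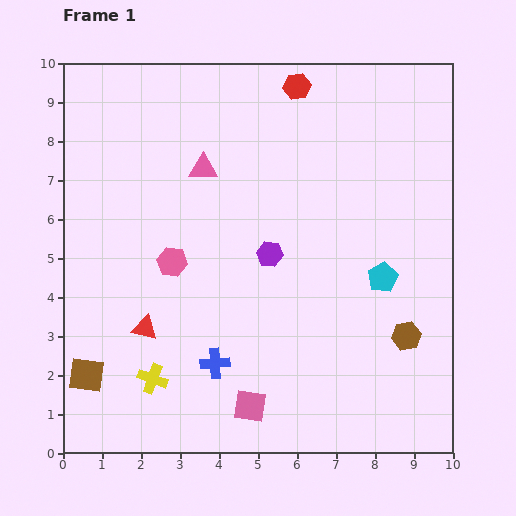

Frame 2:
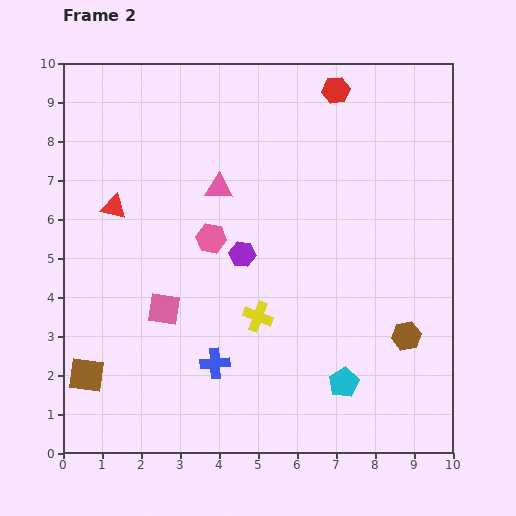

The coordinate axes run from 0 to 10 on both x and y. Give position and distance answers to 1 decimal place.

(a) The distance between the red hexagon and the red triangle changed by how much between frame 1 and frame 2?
-0.9

Distance in frame 1: 7.3. Distance in frame 2: 6.4.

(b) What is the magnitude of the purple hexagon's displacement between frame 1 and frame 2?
0.7

The purple hexagon moved from (5.3, 5.1) to (4.6, 5.1), a distance of √(0.7² + 0.0²) ≈ 0.7.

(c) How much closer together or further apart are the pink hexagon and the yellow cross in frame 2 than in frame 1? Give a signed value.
-0.7

Distance in frame 1: 3.0. Distance in frame 2: 2.3.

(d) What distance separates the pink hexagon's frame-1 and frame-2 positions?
1.2

The pink hexagon moved from (2.8, 4.9) to (3.8, 5.5), a distance of √(1.0² + 0.6²) ≈ 1.2.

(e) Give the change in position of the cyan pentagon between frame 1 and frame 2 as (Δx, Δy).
(-1.0, -2.7)

The cyan pentagon was at (8.2, 4.5) in frame 1 and (7.2, 1.8) in frame 2.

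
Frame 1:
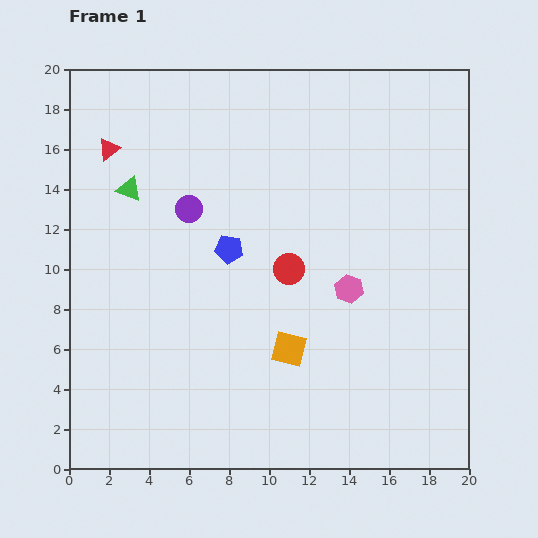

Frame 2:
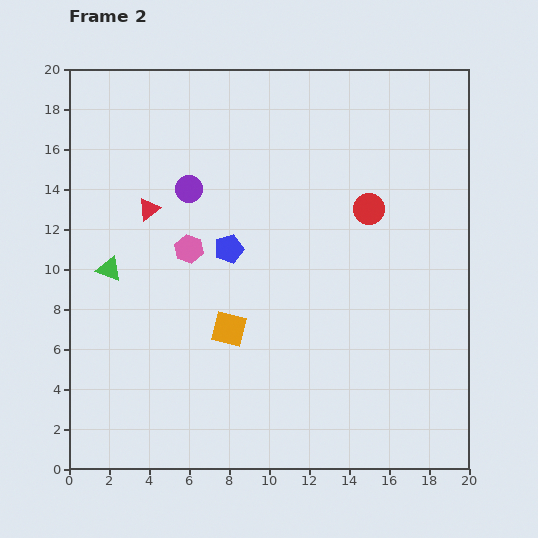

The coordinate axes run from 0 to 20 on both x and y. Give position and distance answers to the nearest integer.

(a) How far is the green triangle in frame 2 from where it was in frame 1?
4

The green triangle moved from (3, 14) to (2, 10), a distance of √(1² + 4²) ≈ 4.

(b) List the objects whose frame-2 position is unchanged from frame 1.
the blue pentagon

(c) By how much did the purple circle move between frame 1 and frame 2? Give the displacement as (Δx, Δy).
(0, 1)

The purple circle was at (6, 13) in frame 1 and (6, 14) in frame 2.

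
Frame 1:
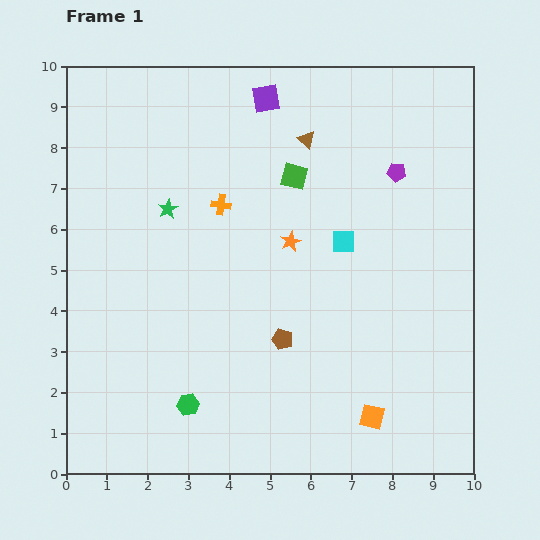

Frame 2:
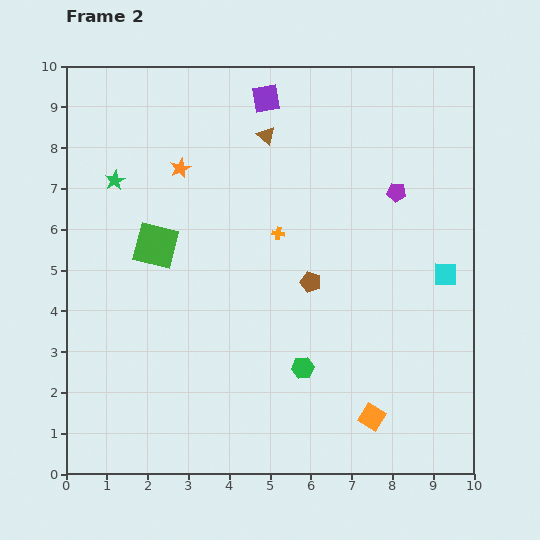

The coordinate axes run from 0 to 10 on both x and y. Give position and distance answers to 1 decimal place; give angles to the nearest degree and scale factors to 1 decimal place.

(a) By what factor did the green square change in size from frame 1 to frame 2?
1.7×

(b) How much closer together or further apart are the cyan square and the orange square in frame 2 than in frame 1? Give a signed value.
-0.5

Distance in frame 1: 4.4. Distance in frame 2: 3.9.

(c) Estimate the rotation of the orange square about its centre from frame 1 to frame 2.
19° clockwise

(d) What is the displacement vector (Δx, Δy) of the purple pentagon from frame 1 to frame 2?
(0.0, -0.5)

The purple pentagon was at (8.1, 7.4) in frame 1 and (8.1, 6.9) in frame 2.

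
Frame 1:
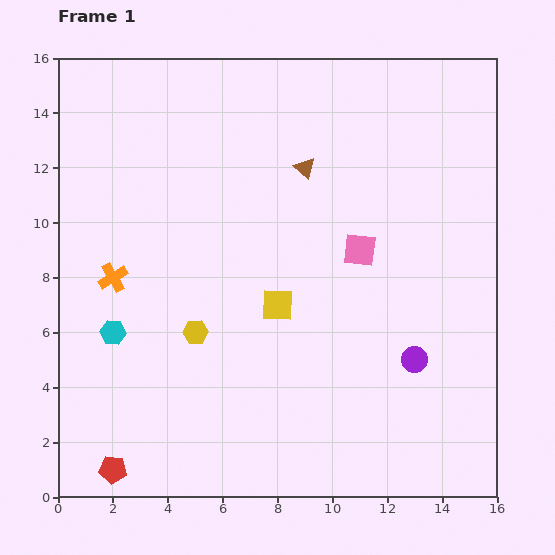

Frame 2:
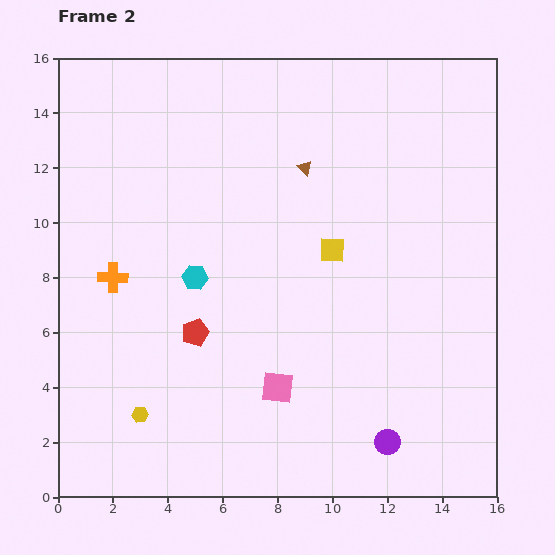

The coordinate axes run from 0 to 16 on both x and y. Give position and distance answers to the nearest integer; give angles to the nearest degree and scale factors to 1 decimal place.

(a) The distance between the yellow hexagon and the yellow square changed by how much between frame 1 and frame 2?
+6

Distance in frame 1: 3. Distance in frame 2: 9.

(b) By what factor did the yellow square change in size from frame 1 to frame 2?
0.8×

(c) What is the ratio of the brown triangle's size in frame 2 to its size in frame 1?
0.7×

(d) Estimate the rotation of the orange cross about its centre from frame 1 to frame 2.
31° clockwise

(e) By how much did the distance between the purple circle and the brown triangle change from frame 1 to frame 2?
+2

Distance in frame 1: 8. Distance in frame 2: 10.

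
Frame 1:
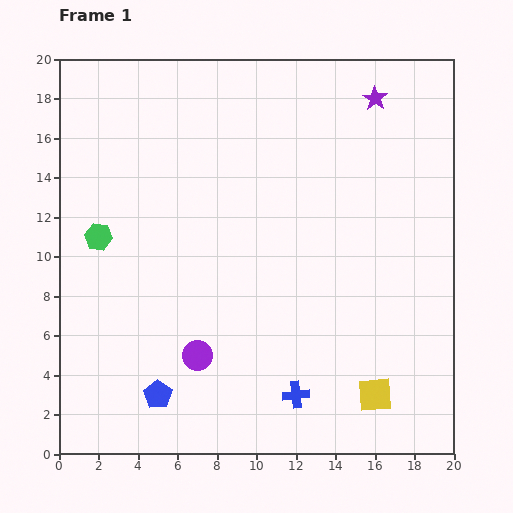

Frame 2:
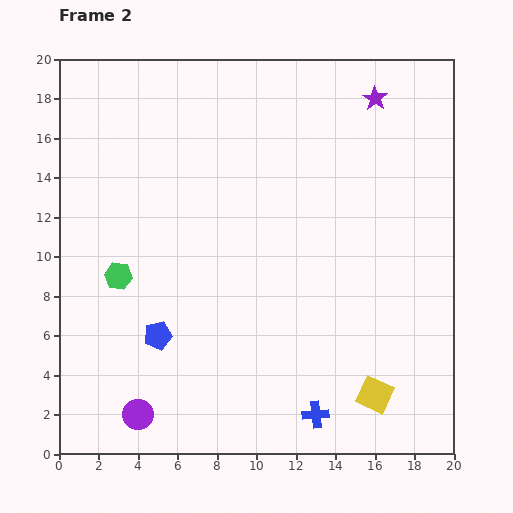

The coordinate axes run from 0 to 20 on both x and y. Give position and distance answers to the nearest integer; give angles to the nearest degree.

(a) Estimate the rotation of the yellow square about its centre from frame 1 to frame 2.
30° clockwise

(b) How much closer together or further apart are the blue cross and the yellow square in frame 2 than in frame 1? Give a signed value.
-1

Distance in frame 1: 4. Distance in frame 2: 3.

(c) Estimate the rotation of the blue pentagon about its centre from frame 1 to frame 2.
22° clockwise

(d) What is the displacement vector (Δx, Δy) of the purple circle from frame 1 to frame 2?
(-3, -3)

The purple circle was at (7, 5) in frame 1 and (4, 2) in frame 2.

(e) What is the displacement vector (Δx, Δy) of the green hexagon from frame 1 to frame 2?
(1, -2)

The green hexagon was at (2, 11) in frame 1 and (3, 9) in frame 2.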